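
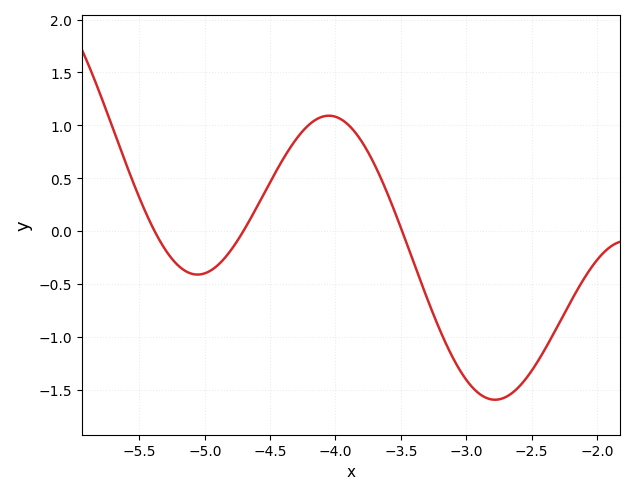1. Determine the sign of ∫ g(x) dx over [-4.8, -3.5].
positive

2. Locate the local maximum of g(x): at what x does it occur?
-4.1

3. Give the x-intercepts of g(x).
-5.4, -4.7, -3.5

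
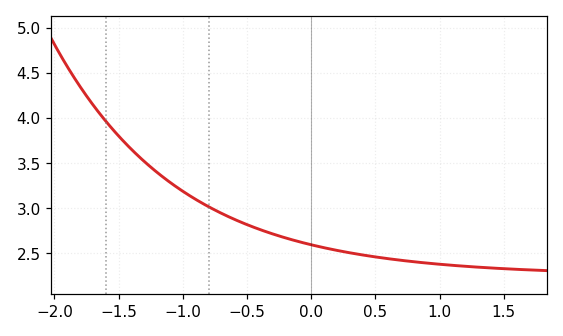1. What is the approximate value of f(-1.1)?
3.3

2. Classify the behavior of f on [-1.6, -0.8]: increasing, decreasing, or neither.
decreasing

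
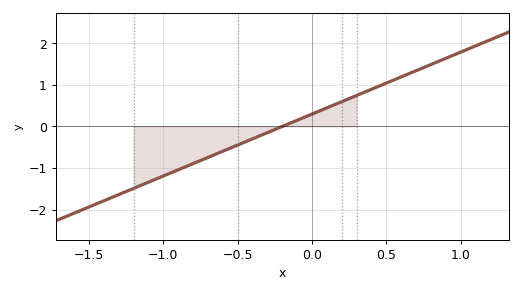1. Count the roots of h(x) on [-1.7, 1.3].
1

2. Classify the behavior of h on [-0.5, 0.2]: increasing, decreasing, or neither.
increasing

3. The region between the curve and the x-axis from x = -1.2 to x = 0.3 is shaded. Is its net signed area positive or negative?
negative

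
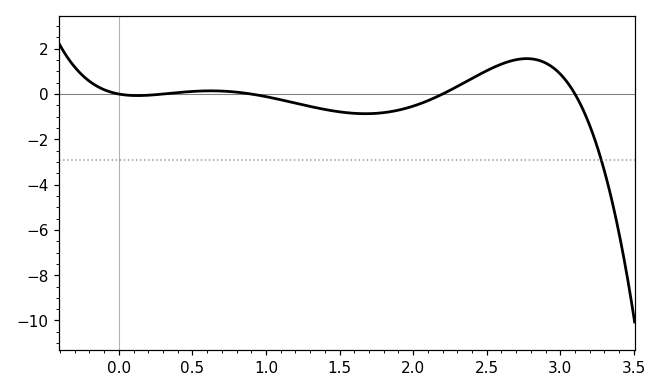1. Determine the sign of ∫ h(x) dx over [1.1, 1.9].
negative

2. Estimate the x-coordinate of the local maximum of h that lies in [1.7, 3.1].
2.77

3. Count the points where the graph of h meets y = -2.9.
1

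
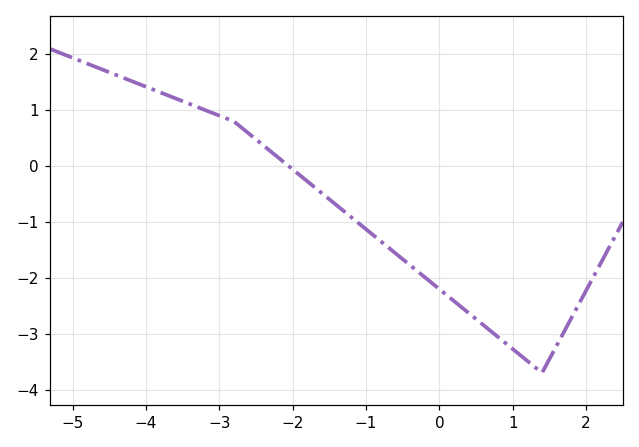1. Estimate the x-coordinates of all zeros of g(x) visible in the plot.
-2.05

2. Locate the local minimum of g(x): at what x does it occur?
1.4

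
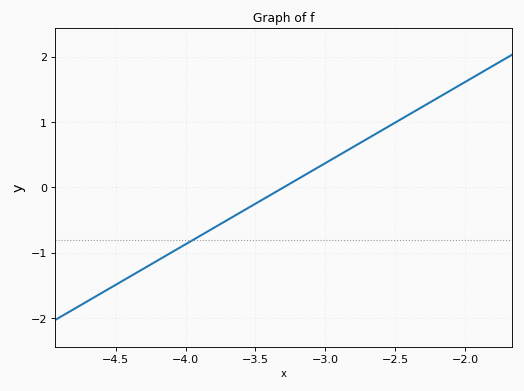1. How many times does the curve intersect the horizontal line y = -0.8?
1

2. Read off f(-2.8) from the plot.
0.62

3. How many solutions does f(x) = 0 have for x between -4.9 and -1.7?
1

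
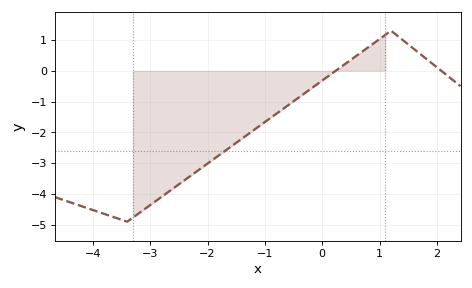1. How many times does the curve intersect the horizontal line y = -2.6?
1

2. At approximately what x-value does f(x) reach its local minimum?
-3.4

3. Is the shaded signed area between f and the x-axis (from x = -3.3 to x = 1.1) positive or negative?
negative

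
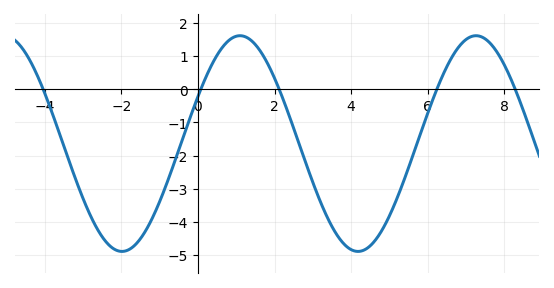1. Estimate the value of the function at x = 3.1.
-3.1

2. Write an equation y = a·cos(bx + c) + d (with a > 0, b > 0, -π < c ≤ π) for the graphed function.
y = 3.25cos(1x - 1.1) - 1.64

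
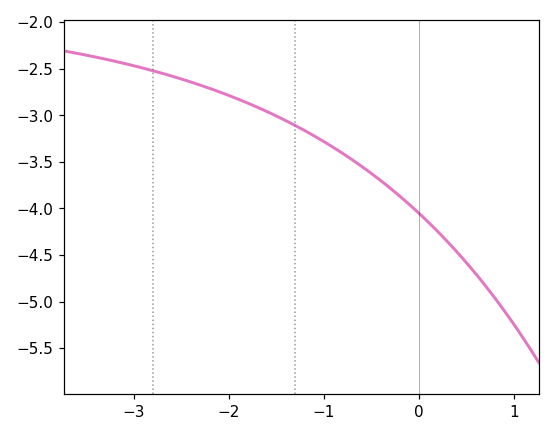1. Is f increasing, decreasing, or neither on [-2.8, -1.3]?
decreasing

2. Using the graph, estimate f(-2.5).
-2.61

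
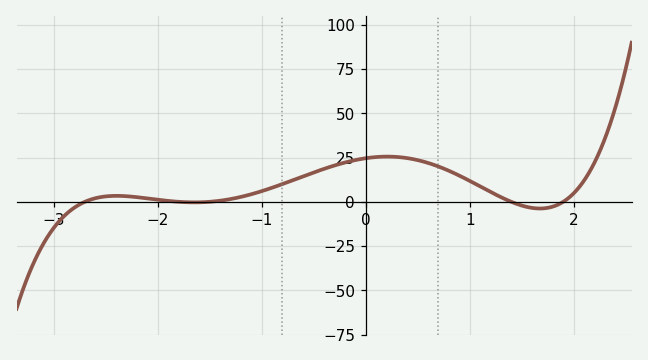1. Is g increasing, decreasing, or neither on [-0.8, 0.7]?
neither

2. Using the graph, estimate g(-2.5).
4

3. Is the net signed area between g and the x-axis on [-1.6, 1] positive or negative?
positive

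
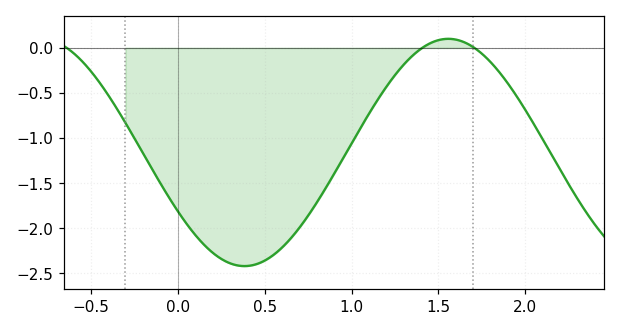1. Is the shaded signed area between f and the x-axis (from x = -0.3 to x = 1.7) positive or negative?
negative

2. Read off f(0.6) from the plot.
-2.2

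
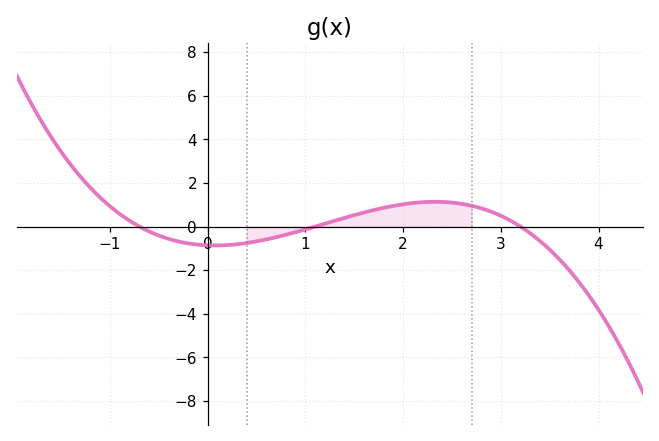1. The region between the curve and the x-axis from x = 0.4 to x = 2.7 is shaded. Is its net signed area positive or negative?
positive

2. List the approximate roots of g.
-0.7, 1.1, 3.2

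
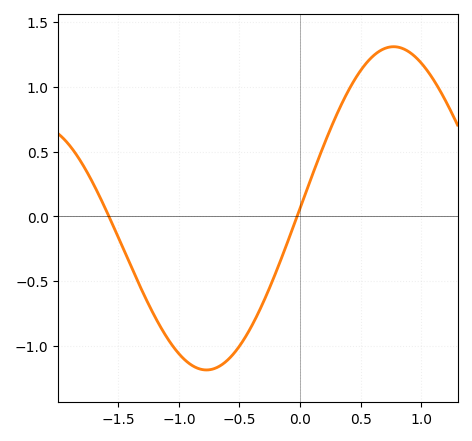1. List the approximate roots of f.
-1.58, -0.025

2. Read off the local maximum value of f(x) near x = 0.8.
1.31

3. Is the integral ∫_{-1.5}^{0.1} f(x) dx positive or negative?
negative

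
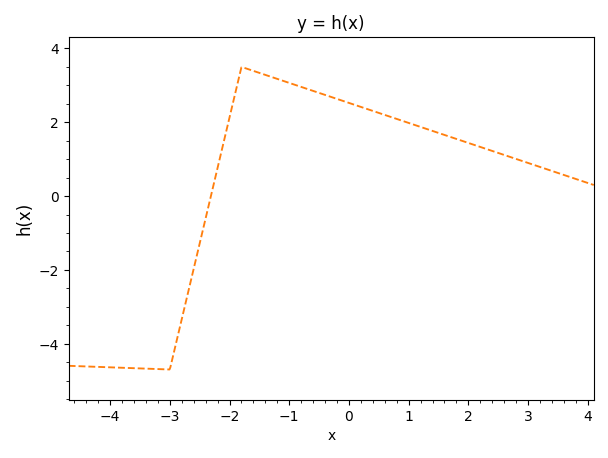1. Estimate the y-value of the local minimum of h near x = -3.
-4.7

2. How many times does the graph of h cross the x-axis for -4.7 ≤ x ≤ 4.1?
1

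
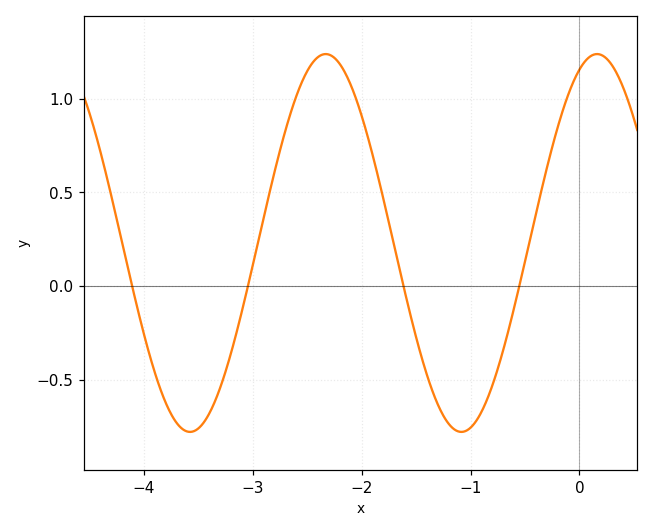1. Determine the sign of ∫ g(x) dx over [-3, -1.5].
positive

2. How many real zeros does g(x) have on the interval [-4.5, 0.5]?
4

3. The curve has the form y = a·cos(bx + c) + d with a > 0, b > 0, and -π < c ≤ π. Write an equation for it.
y = 1.01cos(2.52x - 0.41) + 0.23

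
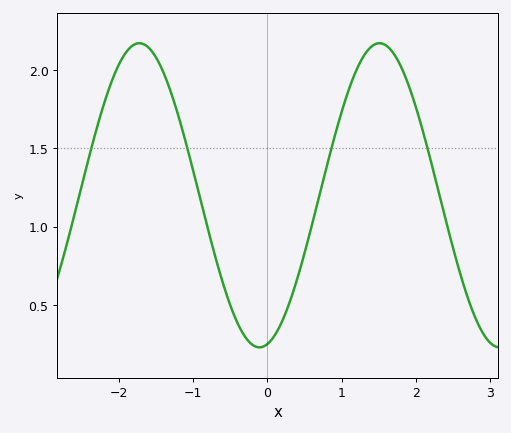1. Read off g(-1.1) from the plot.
1.54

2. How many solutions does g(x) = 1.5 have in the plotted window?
4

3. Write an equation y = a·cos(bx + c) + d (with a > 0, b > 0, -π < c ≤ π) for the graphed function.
y = 0.97cos(1.94x - 2.93) + 1.2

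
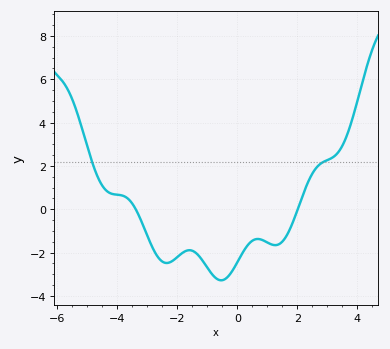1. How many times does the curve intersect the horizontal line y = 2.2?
2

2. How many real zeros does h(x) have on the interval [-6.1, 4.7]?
2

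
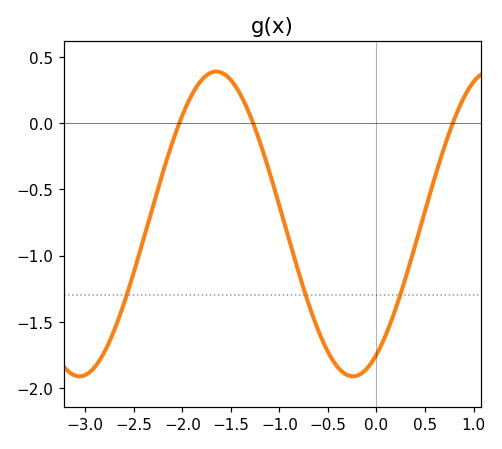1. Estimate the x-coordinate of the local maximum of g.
-1.7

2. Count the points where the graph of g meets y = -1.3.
3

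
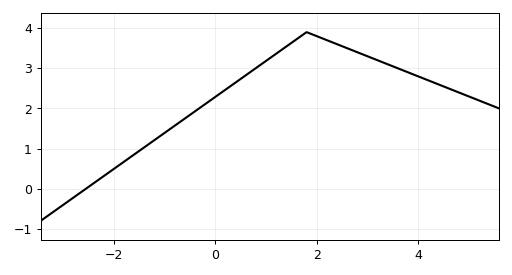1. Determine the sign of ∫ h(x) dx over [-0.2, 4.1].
positive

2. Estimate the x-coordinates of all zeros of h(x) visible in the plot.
-2.6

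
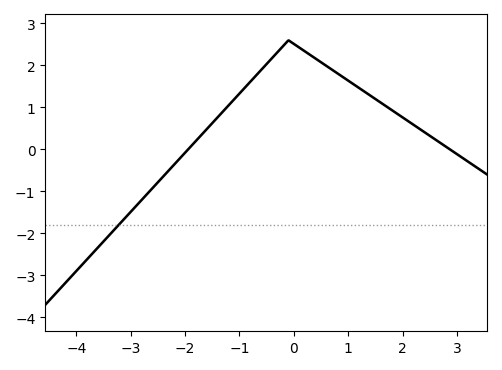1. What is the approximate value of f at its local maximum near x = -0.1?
2.6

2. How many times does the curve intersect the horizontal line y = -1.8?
1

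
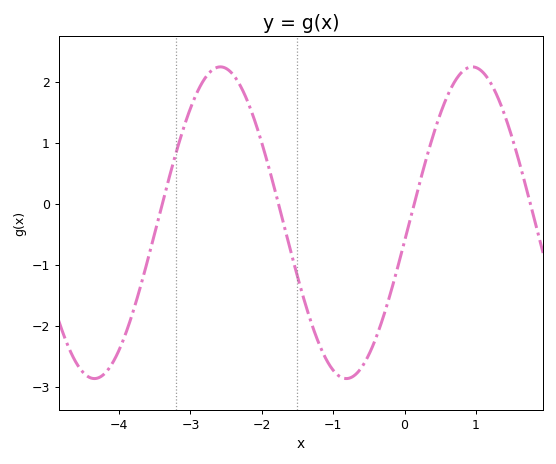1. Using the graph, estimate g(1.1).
2.1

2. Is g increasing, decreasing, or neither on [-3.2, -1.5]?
neither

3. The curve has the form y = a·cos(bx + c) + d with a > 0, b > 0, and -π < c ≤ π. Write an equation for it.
y = 2.55cos(1.8x - 1.7) - 0.31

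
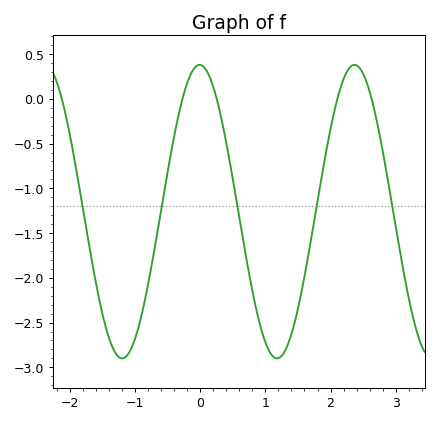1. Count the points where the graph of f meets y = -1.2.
5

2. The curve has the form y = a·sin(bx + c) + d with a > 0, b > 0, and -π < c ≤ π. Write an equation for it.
y = 1.64sin(2.6x + 1.6) - 1.26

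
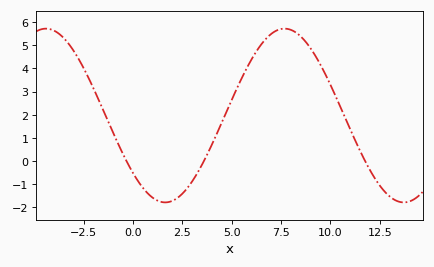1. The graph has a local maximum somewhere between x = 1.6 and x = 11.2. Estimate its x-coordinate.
7.68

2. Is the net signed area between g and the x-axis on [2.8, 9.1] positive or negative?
positive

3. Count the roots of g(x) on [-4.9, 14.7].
3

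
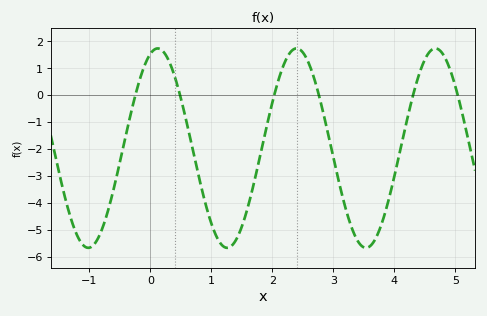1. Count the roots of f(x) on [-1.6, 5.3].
6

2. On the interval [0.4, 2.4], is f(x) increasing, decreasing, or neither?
neither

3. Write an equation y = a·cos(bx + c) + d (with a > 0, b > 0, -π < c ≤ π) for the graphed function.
y = 3.7cos(2.76x - 0.33) - 1.96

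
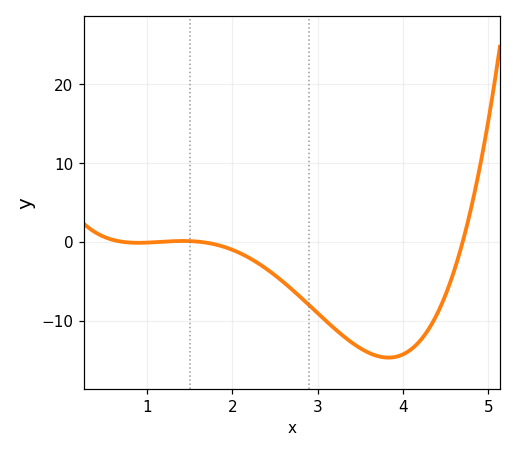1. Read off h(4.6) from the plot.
-3.66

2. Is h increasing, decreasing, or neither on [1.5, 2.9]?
decreasing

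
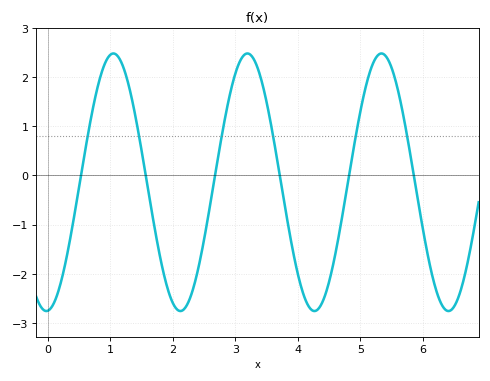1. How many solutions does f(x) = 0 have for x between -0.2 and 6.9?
6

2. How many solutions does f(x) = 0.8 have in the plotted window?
6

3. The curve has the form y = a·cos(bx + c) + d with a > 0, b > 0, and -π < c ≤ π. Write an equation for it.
y = 2.62cos(2.93x - 3.07) - 0.14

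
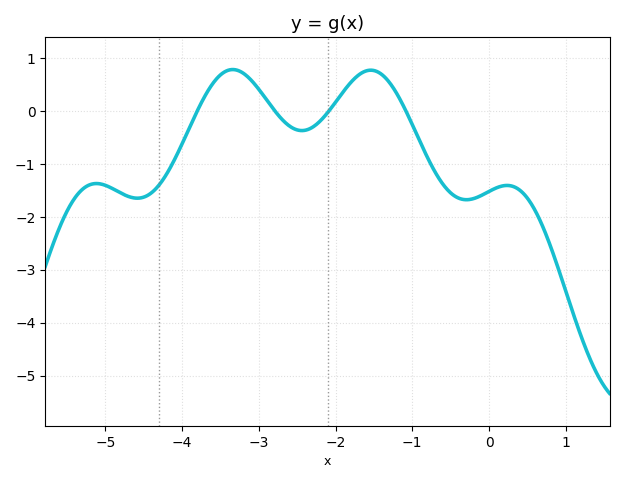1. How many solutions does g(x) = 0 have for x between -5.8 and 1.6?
4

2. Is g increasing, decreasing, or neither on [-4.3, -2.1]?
neither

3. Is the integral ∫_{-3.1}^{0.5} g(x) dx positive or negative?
negative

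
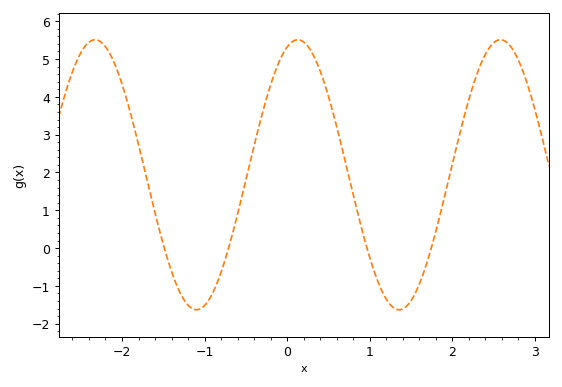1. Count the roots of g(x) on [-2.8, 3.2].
4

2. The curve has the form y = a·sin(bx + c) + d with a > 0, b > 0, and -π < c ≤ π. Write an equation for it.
y = 3.57sin(2.6x + 1.2) + 1.94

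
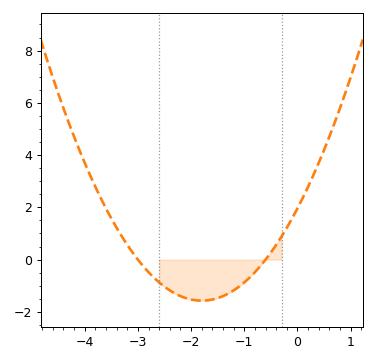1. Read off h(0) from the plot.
1.96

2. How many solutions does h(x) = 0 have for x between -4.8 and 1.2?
2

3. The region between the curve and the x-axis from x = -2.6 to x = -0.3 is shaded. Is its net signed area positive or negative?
negative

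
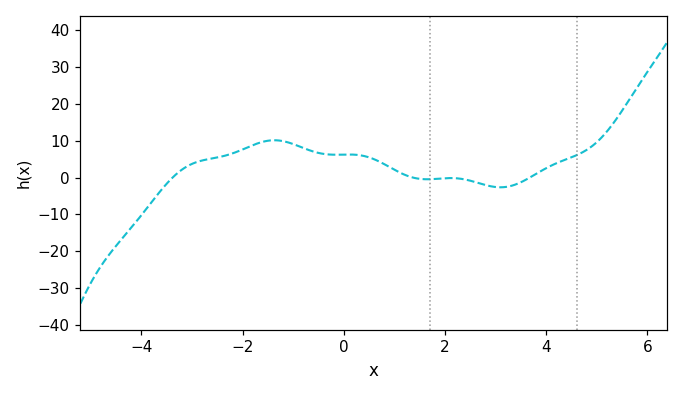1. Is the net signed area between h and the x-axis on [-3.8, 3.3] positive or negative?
positive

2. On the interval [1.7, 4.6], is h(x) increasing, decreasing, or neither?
neither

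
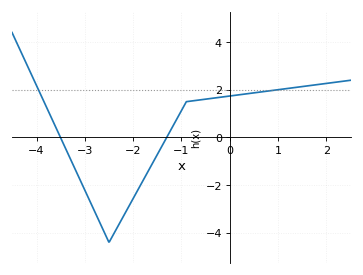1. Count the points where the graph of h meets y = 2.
2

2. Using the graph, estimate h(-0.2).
1.6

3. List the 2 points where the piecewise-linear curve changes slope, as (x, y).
(-2.5, -4.4); (-0.9, 1.5)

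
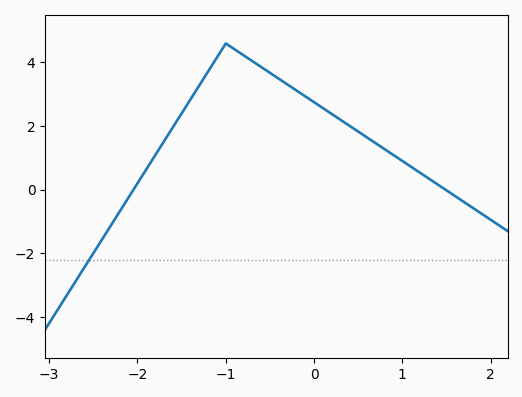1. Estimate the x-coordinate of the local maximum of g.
-1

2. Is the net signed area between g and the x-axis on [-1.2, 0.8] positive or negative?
positive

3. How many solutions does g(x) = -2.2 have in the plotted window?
1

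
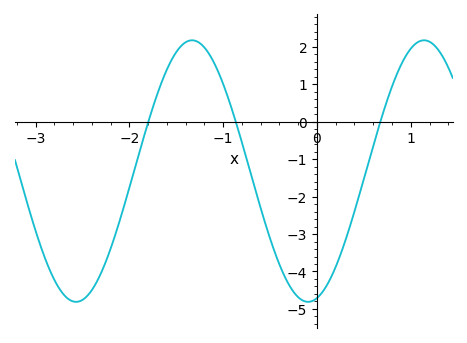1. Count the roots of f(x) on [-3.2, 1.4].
3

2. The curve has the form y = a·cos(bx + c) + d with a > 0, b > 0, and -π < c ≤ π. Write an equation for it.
y = 3.49cos(2.54x - 2.9) - 1.32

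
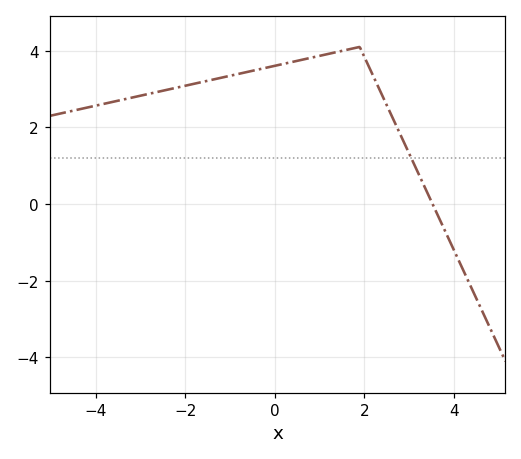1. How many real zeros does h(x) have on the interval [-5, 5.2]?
1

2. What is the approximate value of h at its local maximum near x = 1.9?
4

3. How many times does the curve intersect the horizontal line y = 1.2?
1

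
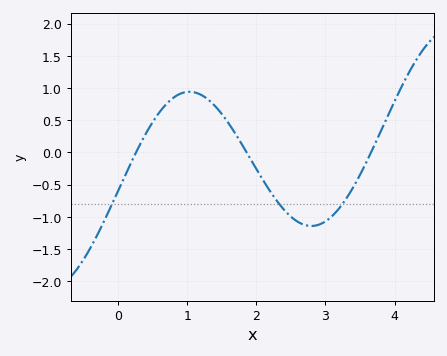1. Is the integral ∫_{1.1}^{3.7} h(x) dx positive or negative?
negative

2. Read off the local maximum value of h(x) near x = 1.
0.95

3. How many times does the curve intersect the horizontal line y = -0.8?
3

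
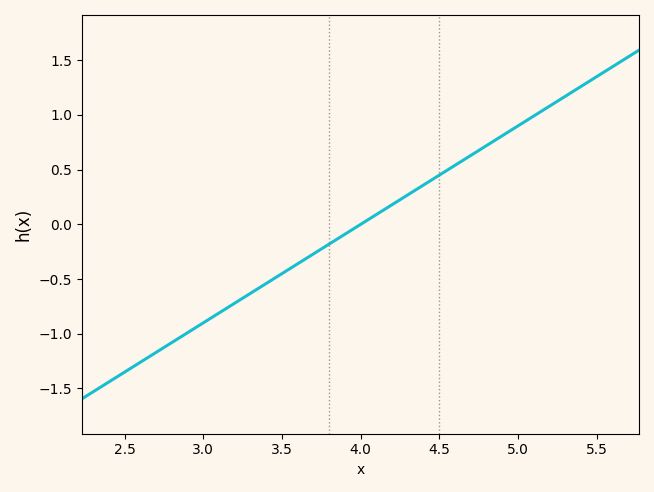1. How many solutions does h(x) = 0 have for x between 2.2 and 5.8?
1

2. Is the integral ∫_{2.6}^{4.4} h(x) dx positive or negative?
negative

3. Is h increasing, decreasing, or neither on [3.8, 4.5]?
increasing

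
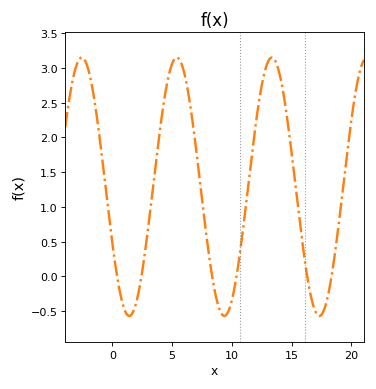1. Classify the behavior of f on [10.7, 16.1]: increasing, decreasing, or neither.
neither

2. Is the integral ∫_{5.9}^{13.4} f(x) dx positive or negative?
positive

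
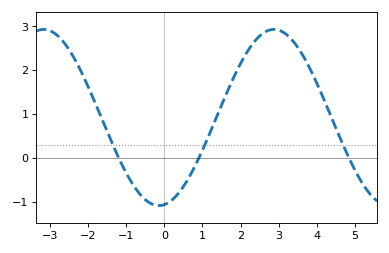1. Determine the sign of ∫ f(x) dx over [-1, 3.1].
positive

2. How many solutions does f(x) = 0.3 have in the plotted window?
3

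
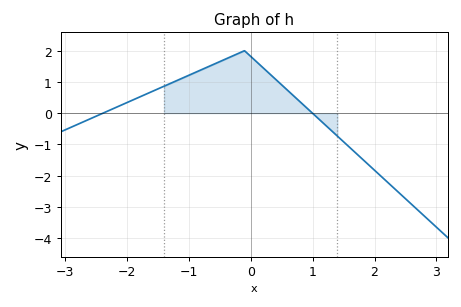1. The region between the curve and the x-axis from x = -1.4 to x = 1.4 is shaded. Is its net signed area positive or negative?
positive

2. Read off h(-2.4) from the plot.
0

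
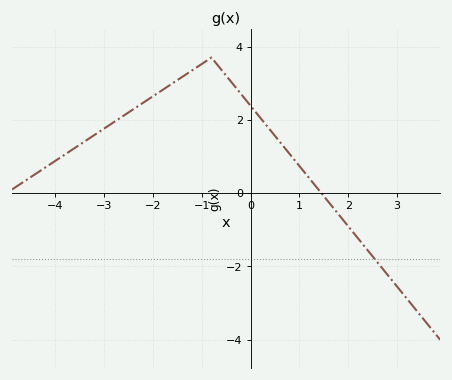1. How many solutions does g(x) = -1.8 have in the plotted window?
1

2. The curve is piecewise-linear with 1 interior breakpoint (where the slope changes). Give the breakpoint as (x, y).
(-0.8, 3.7)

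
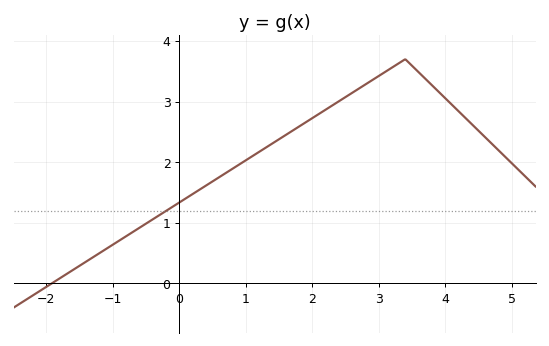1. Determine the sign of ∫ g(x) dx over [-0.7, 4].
positive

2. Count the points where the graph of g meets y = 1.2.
1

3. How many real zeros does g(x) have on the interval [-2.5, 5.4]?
1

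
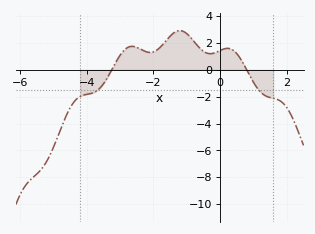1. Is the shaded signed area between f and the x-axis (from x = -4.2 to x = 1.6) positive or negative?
positive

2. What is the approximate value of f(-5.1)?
-6.4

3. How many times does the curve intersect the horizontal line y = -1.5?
2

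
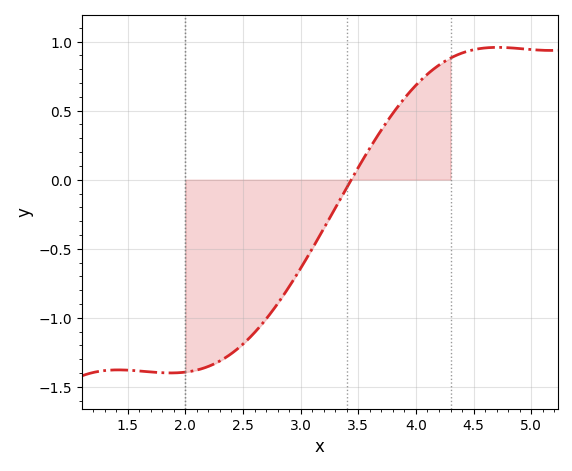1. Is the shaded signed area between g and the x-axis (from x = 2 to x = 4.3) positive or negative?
negative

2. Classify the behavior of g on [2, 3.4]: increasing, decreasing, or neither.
increasing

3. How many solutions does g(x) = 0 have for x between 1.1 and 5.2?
1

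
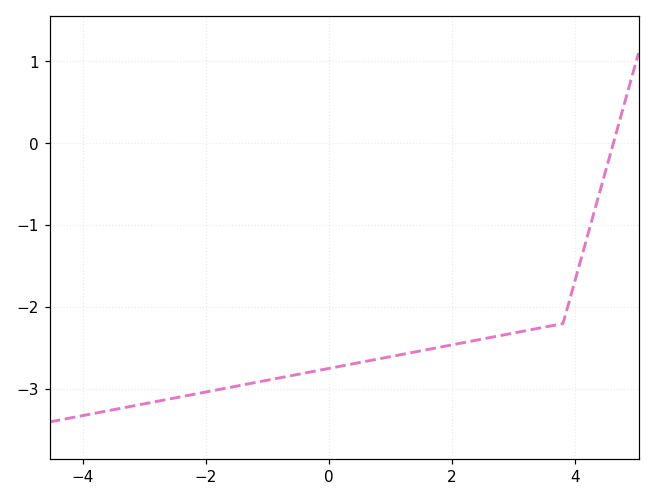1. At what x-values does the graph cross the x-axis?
4.6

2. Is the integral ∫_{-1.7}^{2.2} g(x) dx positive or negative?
negative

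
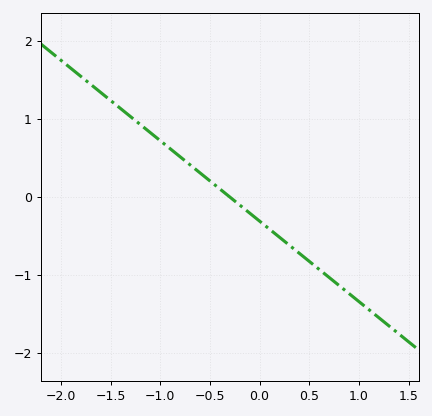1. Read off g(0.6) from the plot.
-0.927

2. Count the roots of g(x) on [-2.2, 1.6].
1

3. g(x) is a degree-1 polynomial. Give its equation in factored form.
y = -1.03(x + 0.3)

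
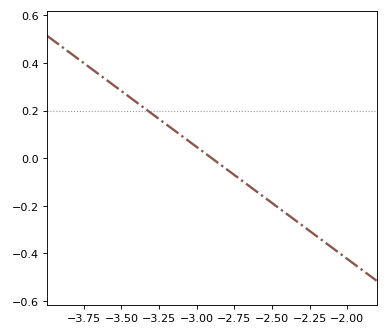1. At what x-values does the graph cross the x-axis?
-2.9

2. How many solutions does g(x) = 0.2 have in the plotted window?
1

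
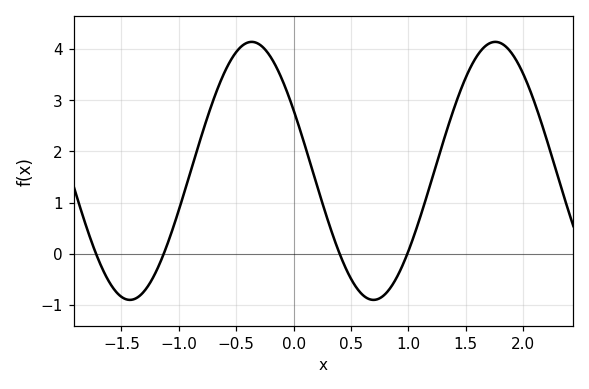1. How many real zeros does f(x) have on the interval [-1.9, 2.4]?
4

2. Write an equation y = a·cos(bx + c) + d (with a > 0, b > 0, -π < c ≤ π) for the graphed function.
y = 2.52cos(3x + 1.1) + 1.62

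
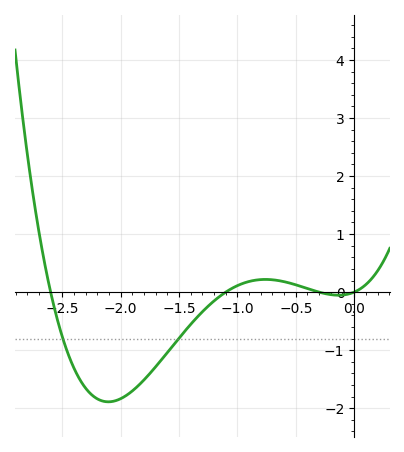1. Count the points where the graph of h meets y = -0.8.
2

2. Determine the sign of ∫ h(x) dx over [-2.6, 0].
negative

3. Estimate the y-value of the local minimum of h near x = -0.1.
-0.053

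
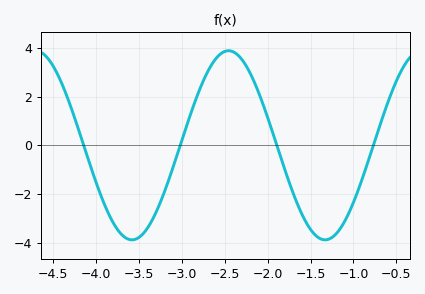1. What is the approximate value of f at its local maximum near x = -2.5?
3.8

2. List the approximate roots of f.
-4.1, -3, -1.9, -0.8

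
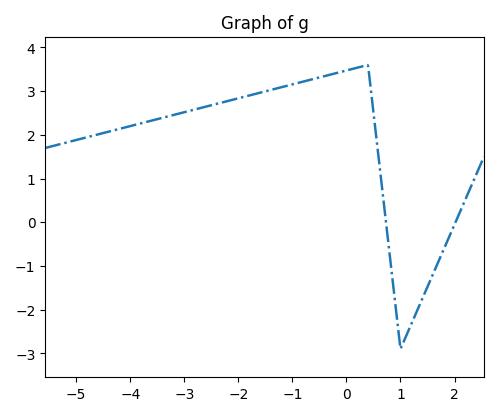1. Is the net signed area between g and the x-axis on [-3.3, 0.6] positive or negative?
positive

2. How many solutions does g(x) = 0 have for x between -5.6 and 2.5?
2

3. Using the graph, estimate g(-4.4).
2.07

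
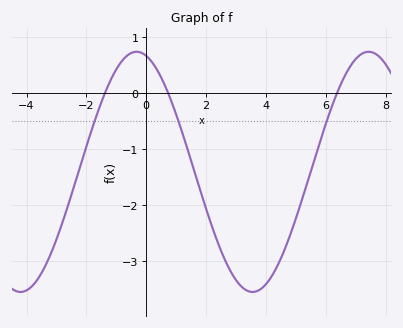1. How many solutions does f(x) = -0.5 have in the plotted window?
3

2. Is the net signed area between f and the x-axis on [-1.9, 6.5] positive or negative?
negative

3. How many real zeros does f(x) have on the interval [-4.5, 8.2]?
3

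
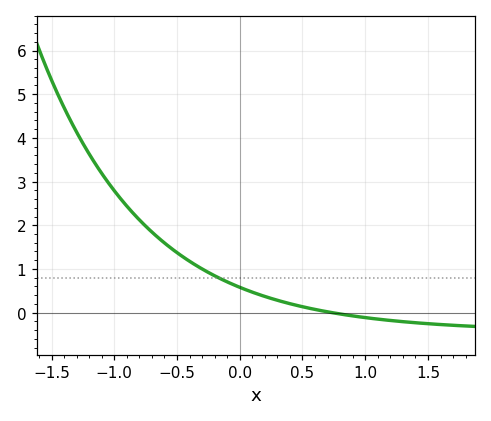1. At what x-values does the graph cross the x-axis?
0.75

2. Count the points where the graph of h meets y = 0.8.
1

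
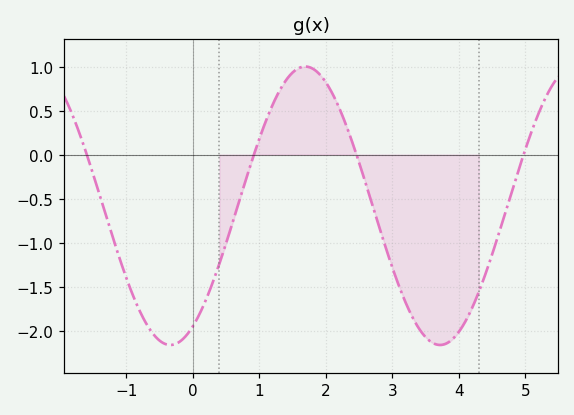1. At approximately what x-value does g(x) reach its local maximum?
1.7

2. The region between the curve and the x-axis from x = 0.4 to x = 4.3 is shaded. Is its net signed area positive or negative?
negative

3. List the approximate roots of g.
-1.6, 0.9, 2.5, 5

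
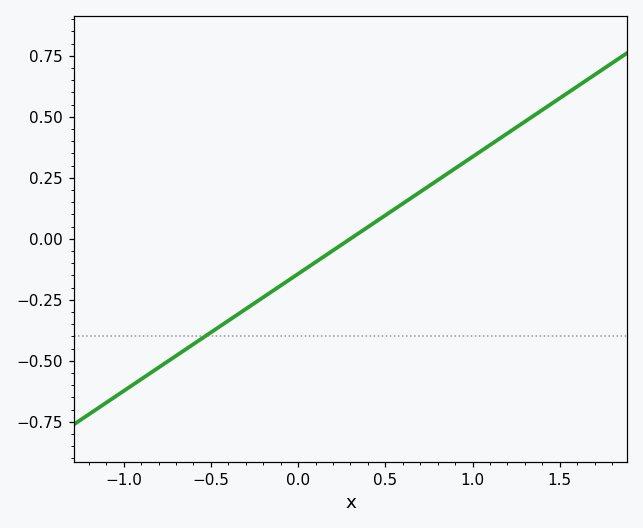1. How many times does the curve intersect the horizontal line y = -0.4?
1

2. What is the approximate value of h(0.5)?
0.1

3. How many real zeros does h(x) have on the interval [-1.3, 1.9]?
1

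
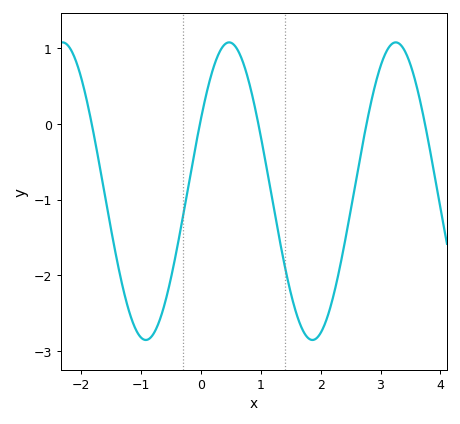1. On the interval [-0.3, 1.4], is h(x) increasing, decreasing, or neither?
neither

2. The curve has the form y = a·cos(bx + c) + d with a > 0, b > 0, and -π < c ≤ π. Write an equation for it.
y = 1.96cos(2.3x - 1.1) - 0.89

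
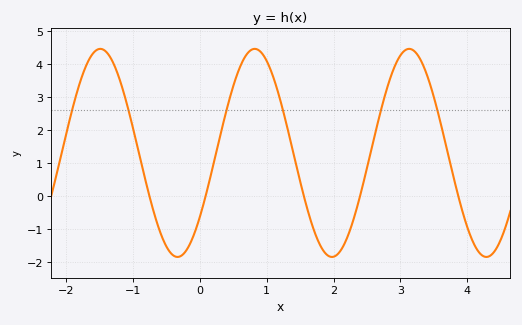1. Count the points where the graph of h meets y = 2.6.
6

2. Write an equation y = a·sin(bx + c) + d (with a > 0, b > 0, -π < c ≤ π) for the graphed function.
y = 3.15sin(2.72x - 0.662) + 1.31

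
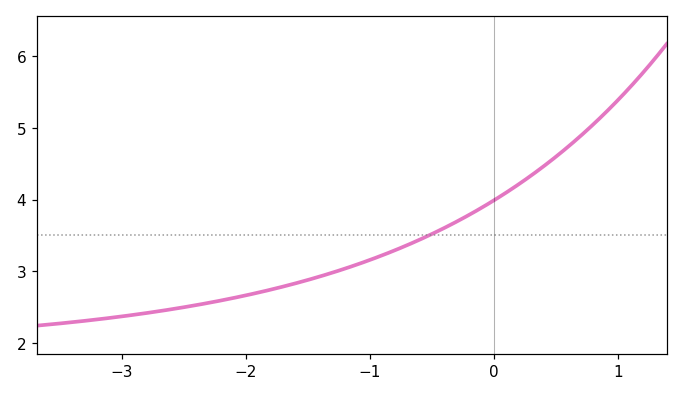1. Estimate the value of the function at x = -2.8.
2.4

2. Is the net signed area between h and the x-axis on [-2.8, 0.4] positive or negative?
positive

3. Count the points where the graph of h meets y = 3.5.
1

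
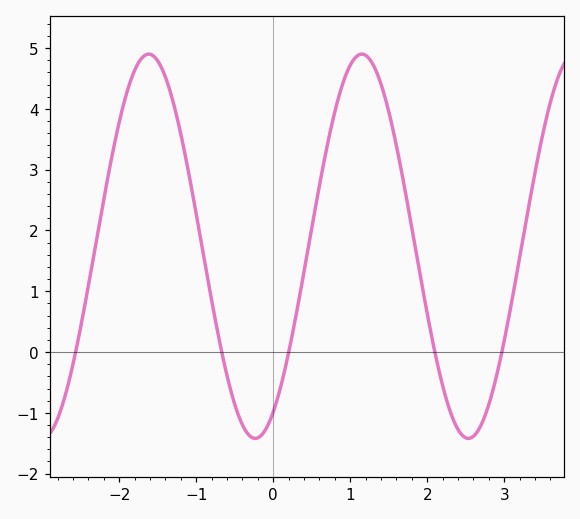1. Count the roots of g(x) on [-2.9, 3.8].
5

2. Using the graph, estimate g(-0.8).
0.9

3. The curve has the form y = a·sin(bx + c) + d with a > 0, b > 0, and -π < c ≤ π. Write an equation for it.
y = 3.16sin(2.3x - 1) + 1.74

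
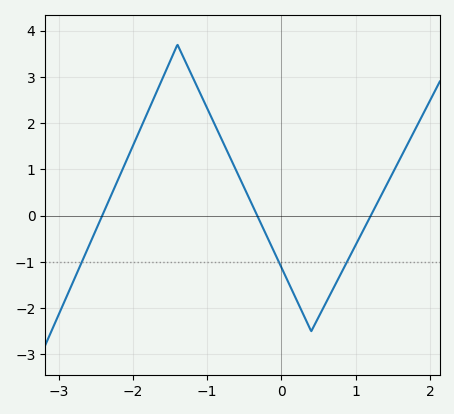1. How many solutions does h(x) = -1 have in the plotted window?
3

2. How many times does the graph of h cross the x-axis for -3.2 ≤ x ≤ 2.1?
3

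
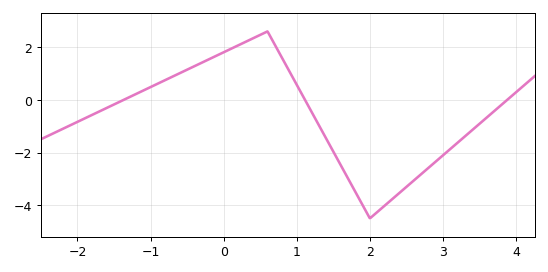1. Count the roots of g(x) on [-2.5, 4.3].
3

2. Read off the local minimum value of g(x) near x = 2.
-4.5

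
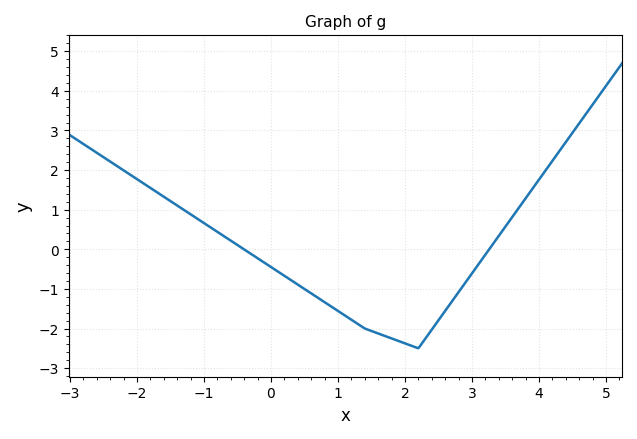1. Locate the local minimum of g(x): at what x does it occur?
2.2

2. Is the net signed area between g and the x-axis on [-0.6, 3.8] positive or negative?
negative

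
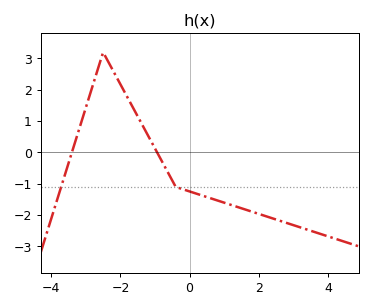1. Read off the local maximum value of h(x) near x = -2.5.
3.2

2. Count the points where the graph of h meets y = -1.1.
2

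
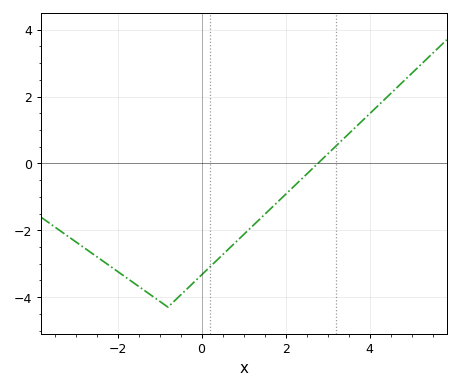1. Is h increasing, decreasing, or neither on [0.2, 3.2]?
increasing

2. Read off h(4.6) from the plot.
2.2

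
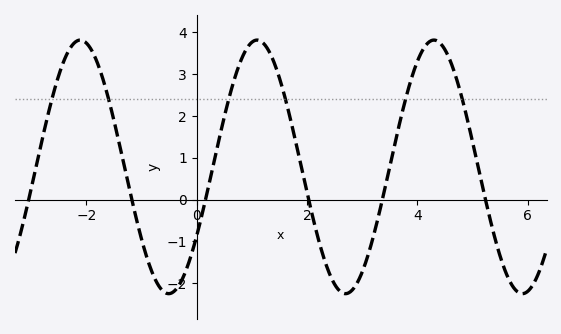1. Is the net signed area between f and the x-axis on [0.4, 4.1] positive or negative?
positive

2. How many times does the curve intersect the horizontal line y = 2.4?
6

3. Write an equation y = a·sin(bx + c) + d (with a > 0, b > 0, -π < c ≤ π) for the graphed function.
y = 3.03sin(2x - 0.58) + 0.78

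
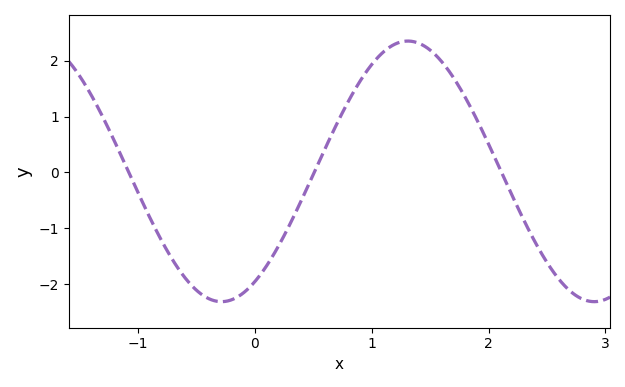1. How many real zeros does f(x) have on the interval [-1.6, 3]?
3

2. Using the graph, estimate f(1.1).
2.2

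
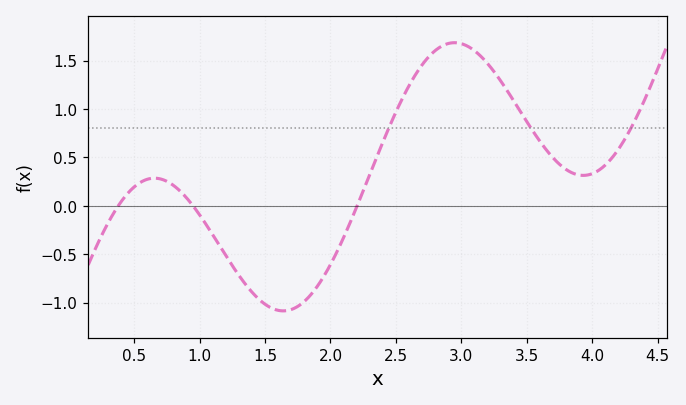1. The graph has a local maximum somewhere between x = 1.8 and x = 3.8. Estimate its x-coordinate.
2.9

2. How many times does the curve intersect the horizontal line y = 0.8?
3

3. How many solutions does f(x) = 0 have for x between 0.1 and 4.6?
3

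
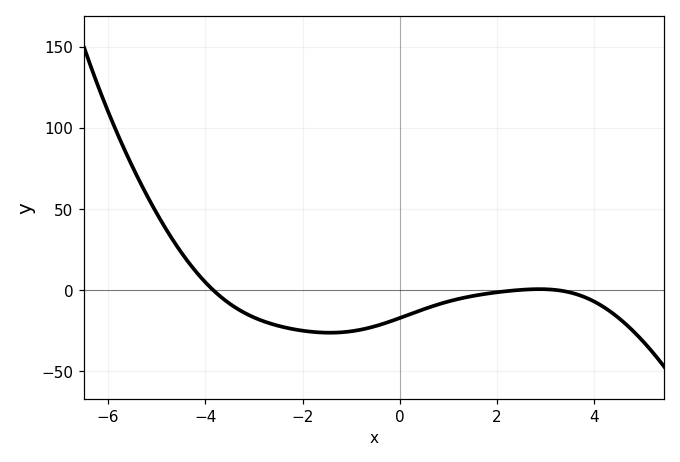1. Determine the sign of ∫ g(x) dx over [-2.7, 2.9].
negative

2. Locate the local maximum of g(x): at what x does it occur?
2.87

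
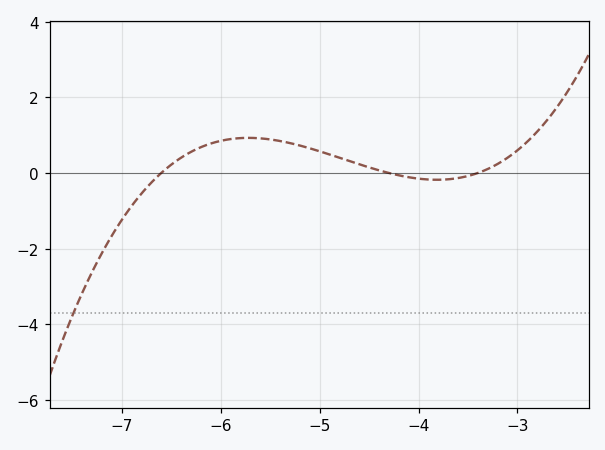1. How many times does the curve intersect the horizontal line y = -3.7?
1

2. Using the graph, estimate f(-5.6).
1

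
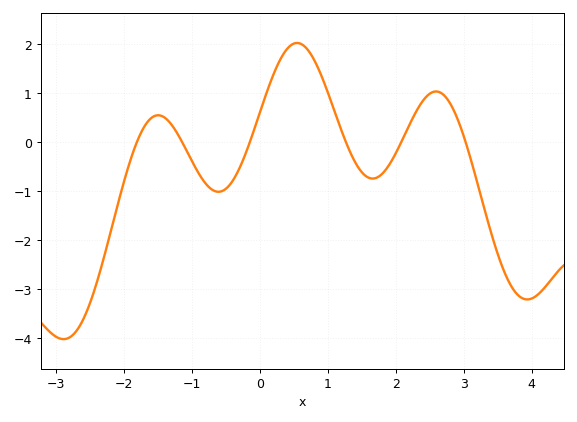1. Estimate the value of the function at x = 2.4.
0.8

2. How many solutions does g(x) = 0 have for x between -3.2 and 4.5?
6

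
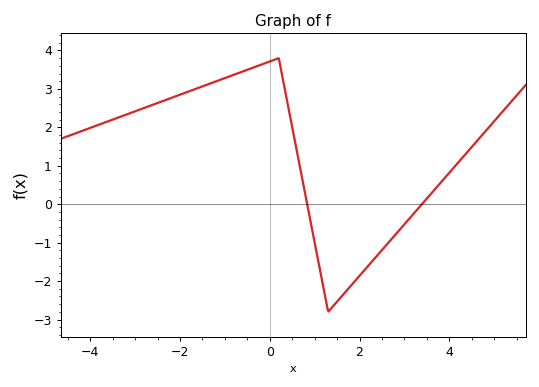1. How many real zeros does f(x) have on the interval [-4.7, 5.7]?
2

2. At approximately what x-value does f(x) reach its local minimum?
1.3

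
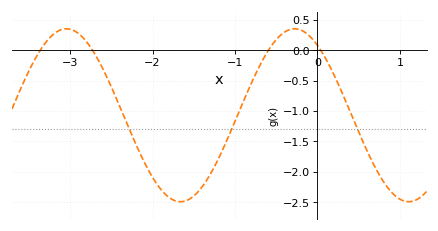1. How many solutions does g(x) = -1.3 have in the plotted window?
3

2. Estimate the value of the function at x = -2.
-2.1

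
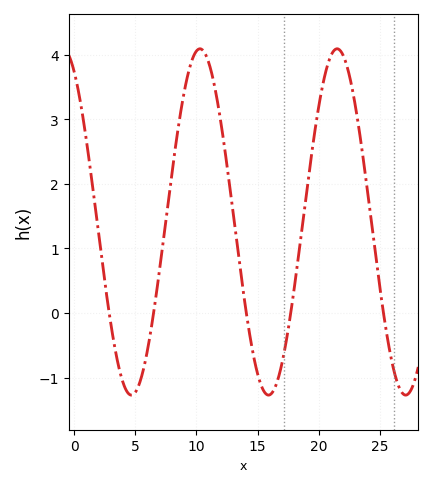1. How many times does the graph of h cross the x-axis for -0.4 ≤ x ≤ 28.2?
5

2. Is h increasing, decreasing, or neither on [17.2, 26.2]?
neither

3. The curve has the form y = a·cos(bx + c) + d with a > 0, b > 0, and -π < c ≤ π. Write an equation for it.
y = 2.68cos(0.56x + 0.522) + 1.41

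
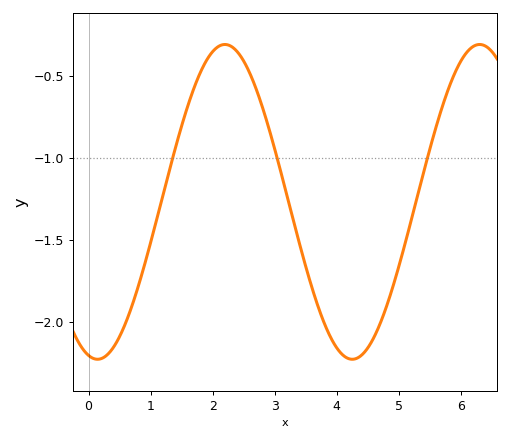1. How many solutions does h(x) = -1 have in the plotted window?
3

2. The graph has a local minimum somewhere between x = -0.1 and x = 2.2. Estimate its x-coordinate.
0.1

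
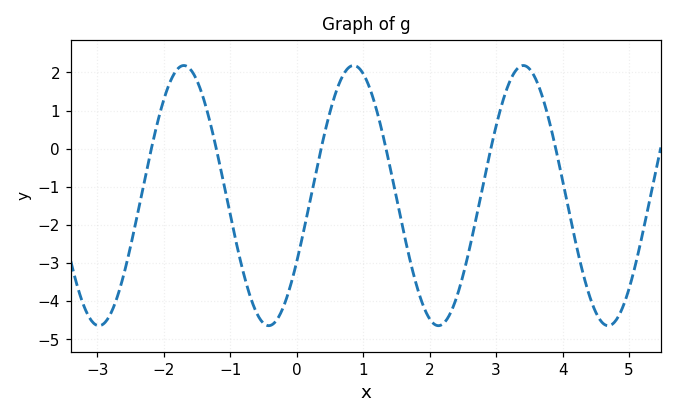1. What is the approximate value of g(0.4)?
0.266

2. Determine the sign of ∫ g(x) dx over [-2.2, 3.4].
negative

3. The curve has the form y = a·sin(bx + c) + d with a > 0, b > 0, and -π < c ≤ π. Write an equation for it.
y = 3.41sin(2.46x - 0.53) - 1.23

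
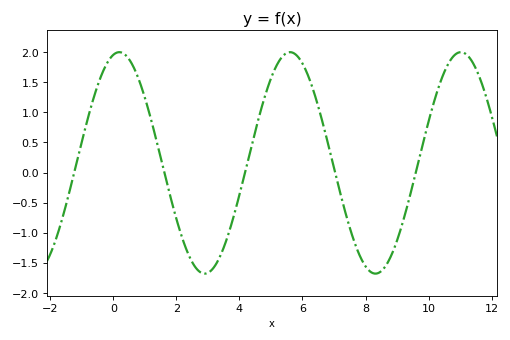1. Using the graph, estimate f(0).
1.95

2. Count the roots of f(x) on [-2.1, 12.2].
5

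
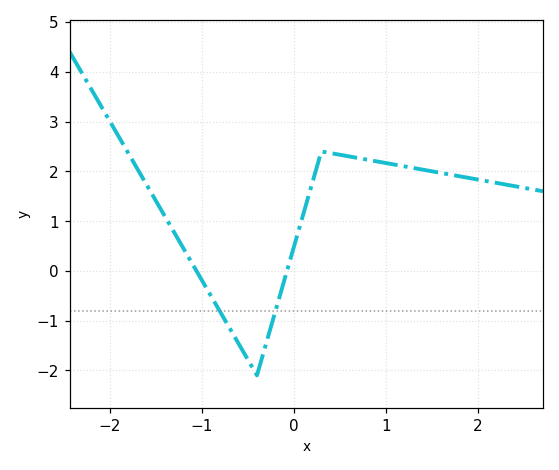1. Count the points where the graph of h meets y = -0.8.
2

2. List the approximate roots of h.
-1.1, -0.1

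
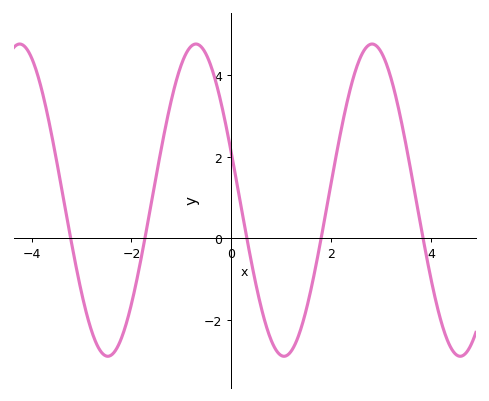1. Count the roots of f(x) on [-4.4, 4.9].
5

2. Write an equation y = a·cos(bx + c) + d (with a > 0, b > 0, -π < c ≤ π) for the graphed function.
y = 3.83cos(1.8x + 1.3) + 0.94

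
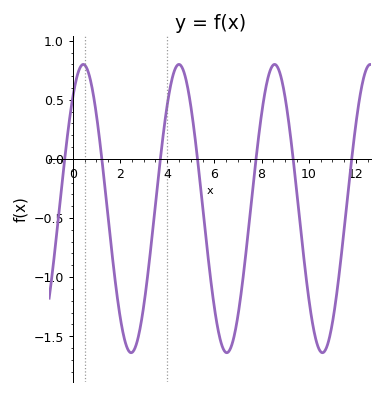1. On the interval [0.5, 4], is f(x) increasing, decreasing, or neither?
neither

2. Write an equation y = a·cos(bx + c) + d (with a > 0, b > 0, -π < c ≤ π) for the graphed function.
y = 1.22cos(1.55x - 0.692) - 0.42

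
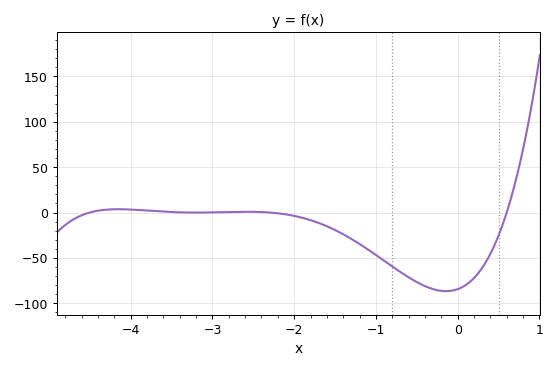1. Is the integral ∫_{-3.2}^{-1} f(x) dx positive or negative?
negative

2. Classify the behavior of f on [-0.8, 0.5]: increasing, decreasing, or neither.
neither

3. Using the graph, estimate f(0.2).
-72.2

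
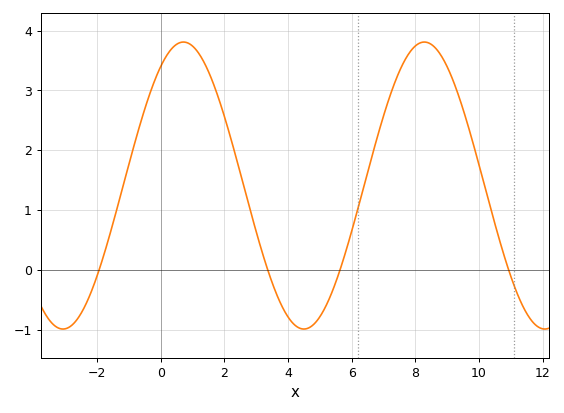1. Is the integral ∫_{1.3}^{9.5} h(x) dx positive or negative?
positive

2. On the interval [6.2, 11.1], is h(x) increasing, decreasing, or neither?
neither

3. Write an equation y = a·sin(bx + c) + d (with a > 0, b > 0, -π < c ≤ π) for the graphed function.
y = 2.4sin(0.83x + 0.982) + 1.41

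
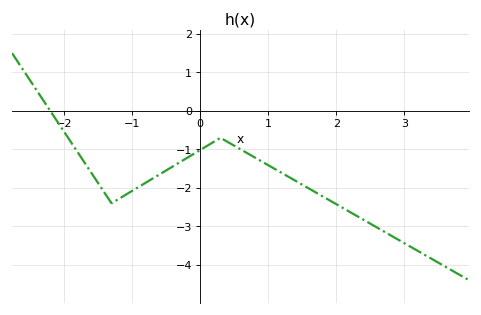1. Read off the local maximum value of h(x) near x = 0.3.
-0.701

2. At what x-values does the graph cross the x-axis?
-2.2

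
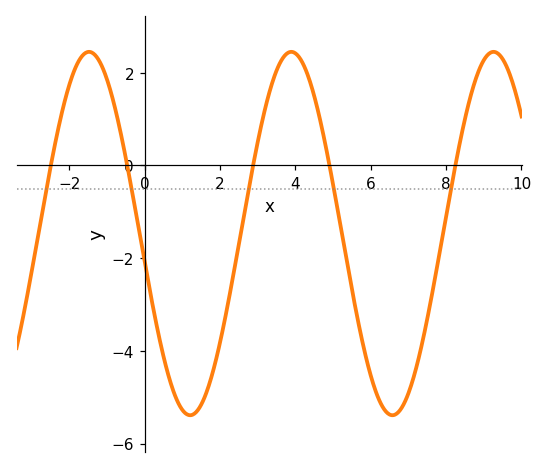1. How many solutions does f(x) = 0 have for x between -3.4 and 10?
5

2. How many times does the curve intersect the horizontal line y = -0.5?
5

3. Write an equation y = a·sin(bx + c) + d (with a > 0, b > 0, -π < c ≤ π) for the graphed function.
y = 3.92sin(1.17x - 2.98) - 1.47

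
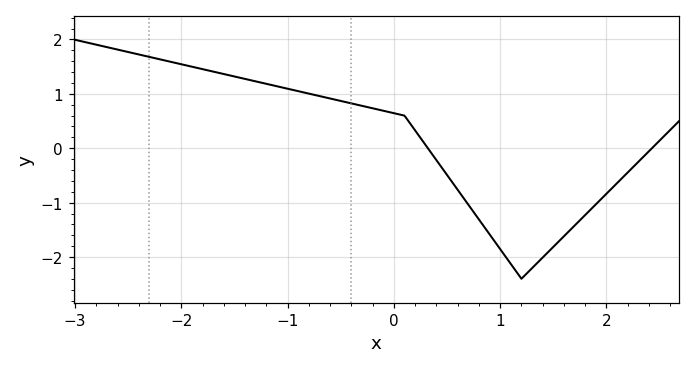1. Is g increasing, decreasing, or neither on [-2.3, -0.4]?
decreasing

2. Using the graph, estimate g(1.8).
-1.23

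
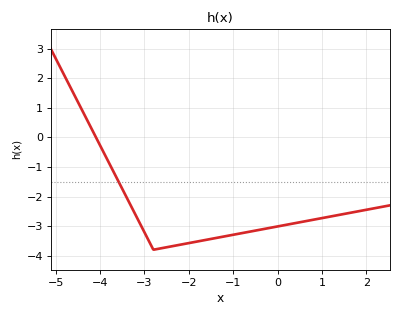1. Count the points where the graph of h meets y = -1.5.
1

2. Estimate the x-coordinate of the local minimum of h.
-2.8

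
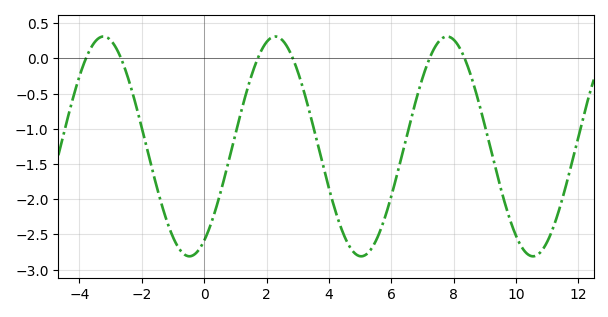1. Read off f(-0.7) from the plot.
-2.75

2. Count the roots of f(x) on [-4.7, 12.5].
6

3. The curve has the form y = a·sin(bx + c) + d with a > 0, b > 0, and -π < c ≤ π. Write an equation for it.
y = 1.56sin(1.1x - 1) - 1.25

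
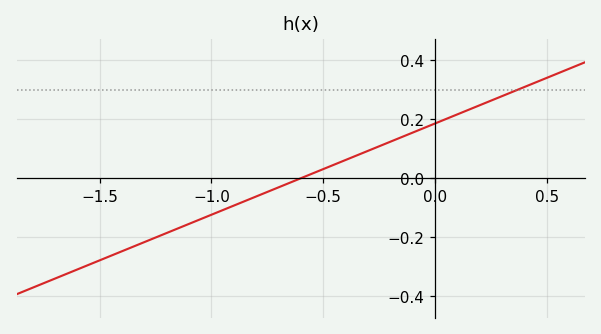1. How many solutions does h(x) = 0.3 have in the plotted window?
1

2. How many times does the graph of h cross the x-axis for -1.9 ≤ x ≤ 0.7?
1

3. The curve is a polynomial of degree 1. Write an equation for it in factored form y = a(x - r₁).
y = 0.31(x + 0.6)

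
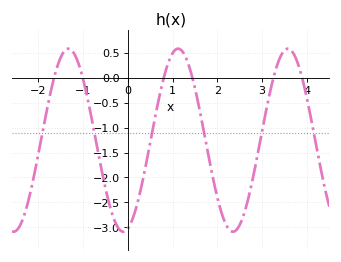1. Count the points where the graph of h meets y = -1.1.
6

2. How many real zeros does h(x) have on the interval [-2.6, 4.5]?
6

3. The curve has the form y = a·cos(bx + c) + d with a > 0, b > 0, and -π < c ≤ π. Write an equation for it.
y = 1.84cos(2.6x - 2.9) - 1.25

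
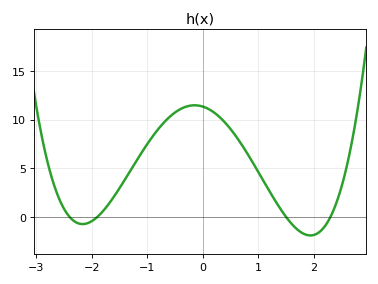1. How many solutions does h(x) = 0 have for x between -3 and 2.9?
4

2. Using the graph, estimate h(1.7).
-1.28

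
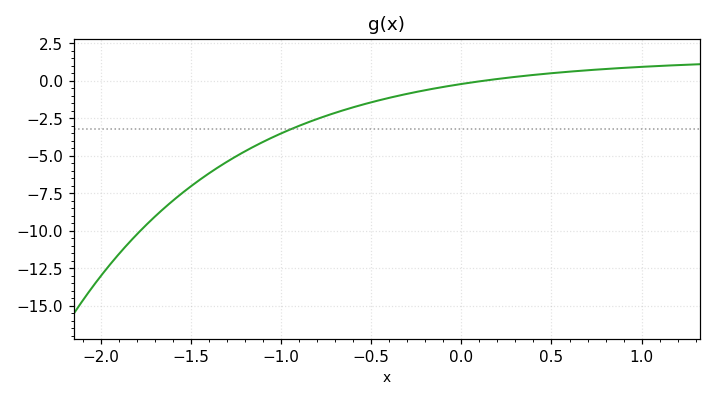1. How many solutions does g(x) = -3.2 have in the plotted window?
1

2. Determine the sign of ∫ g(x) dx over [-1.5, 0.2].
negative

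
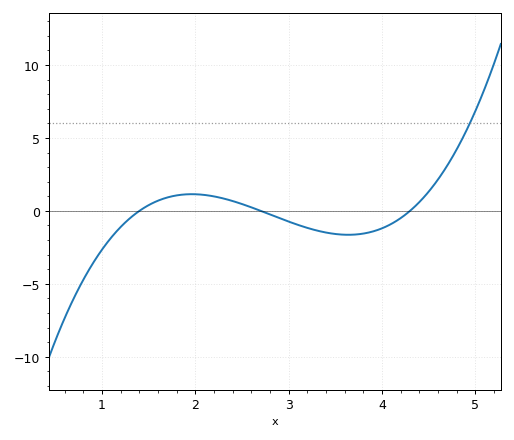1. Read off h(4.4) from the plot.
0.602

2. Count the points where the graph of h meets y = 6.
1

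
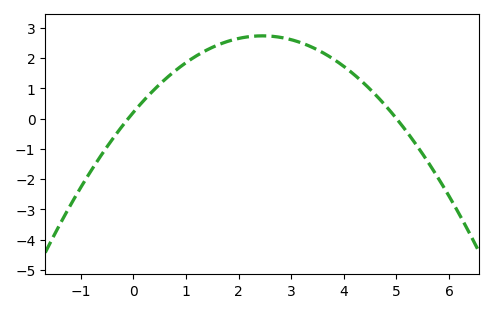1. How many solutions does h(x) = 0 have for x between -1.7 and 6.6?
2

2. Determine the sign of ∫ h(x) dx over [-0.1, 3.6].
positive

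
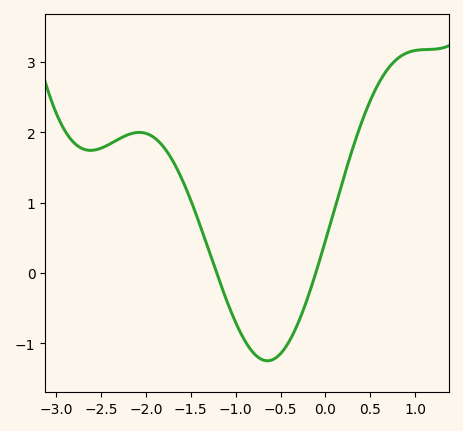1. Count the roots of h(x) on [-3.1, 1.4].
2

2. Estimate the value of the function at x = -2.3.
1.9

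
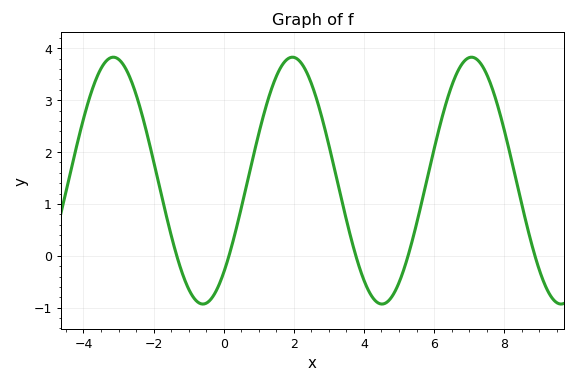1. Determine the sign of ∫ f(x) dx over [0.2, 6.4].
positive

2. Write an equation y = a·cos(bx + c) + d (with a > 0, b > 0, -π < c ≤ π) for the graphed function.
y = 2.38cos(1.23x - 2.41) + 1.45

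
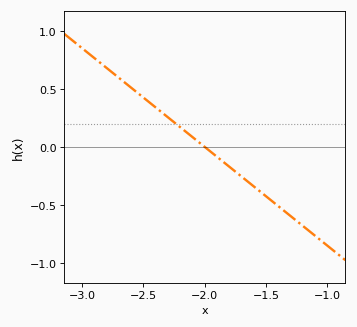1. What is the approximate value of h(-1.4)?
-0.5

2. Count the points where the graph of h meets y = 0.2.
1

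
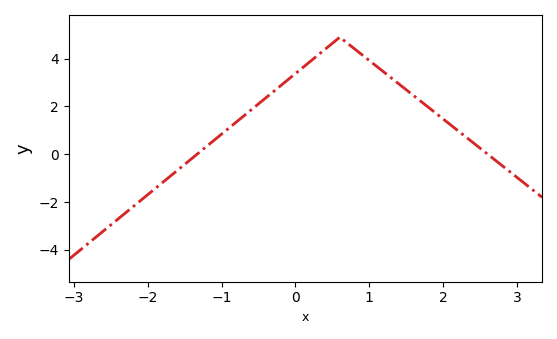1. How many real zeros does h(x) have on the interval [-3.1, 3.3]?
2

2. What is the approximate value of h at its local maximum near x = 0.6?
4.8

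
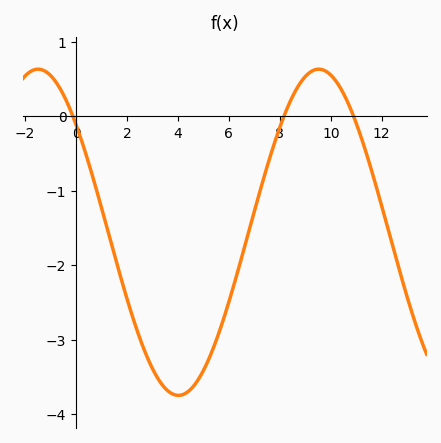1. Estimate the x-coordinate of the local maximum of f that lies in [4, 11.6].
9.53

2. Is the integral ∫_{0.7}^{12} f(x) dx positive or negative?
negative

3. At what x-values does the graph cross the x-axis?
-0.129, 8.16, 10.9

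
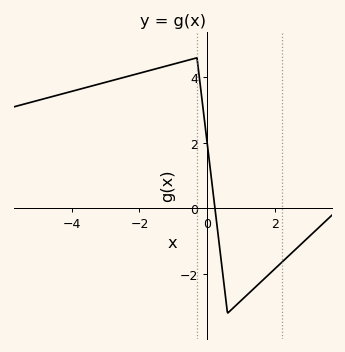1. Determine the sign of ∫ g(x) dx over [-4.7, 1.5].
positive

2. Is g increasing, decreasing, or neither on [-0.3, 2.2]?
neither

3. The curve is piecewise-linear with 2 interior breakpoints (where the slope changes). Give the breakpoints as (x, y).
(-0.3, 4.6); (0.6, -3.2)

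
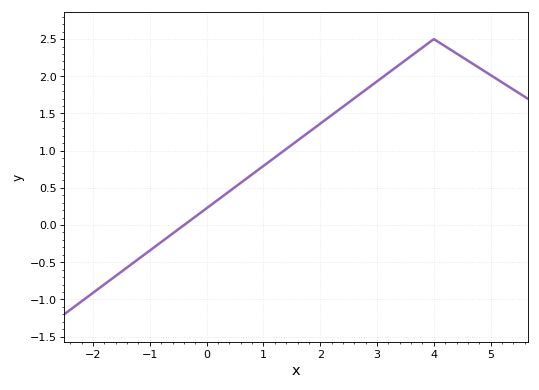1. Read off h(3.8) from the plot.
2.4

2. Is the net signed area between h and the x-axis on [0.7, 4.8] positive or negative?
positive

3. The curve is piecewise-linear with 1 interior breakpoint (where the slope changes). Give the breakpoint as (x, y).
(4, 2.5)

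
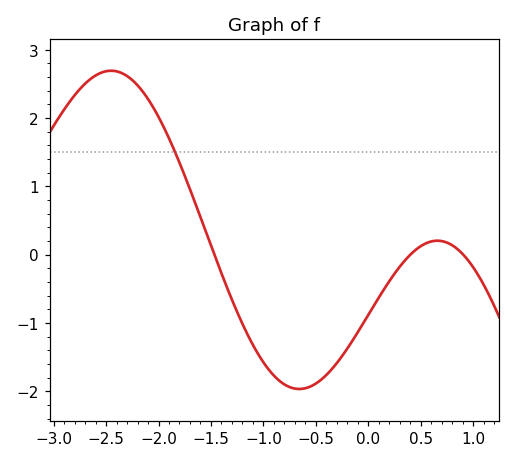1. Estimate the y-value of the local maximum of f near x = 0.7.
0.205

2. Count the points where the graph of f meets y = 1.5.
1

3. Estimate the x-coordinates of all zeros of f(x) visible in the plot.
-1.47, 0.4, 0.906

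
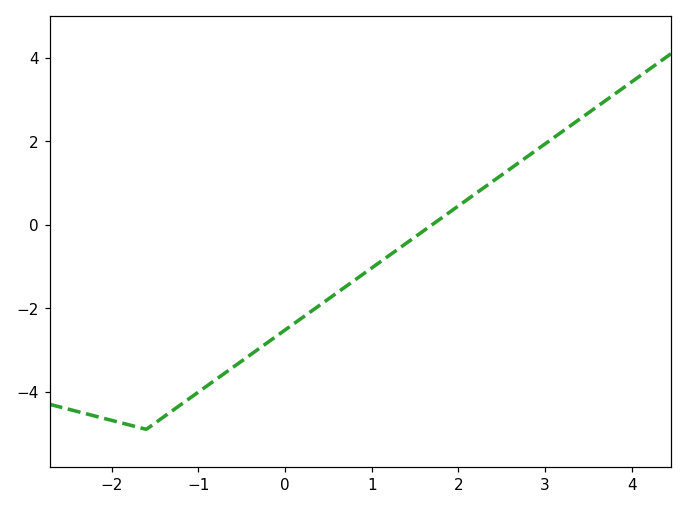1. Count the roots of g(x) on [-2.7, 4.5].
1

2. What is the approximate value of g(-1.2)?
-4.31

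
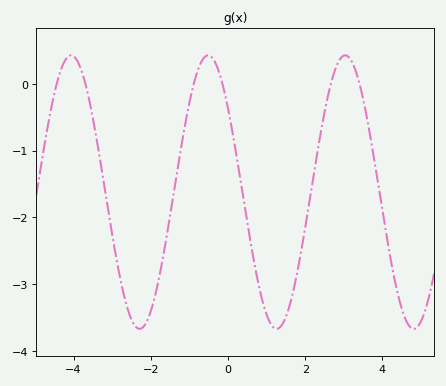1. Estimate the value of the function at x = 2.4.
-0.7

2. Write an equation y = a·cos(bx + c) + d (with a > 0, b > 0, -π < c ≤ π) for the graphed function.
y = 2.05cos(1.8x + 0.91) - 1.62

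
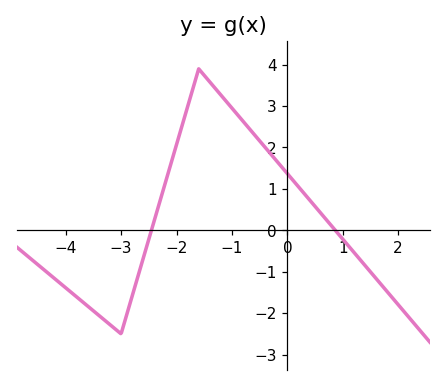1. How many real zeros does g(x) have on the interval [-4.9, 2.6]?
2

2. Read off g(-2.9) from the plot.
-2.04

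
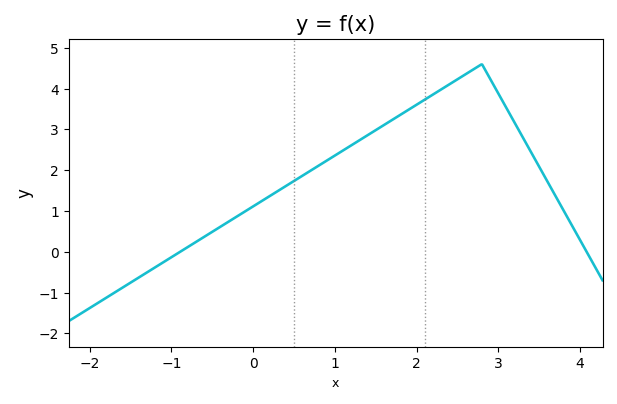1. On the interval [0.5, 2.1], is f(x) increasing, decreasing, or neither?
increasing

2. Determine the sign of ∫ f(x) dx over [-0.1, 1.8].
positive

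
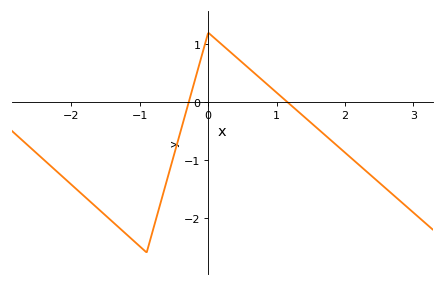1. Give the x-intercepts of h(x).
-0.284, 1.16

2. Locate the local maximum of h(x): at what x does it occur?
-0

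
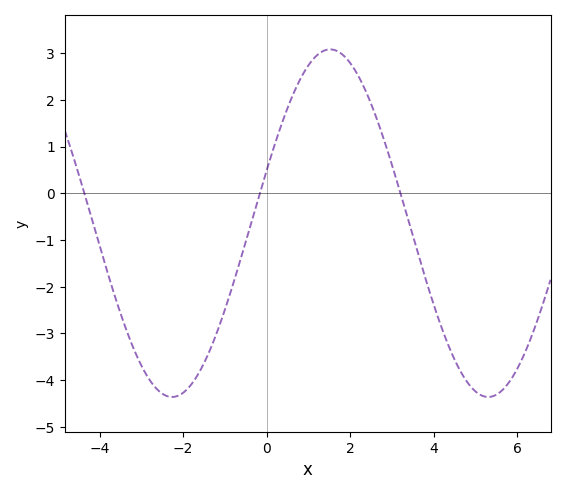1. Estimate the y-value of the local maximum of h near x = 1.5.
3.1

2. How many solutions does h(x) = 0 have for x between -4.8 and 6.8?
3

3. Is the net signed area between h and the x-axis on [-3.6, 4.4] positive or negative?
negative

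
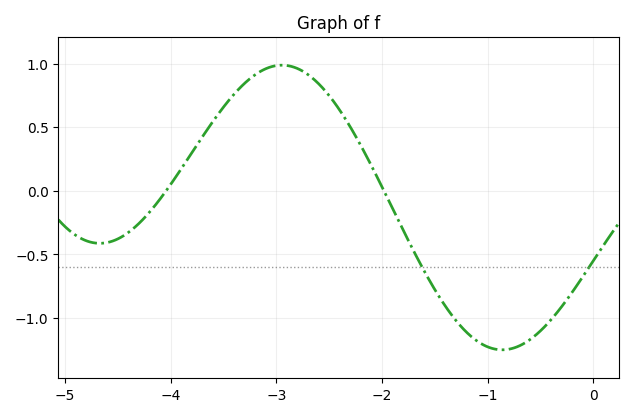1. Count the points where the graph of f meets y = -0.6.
2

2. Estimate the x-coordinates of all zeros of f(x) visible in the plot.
-4.04, -1.98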